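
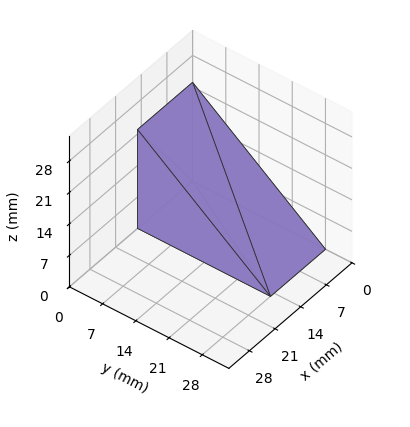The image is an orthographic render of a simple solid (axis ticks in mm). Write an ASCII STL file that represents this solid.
Reading the render: the shape is a wedge (ramp): 15 × 28 mm base, rising to 22 mm along the y=0 edge and sloping linearly to z=0 at y=28 (dimensions read to the nearest mm from the axis ticks). For the STL, each face is triangulated and given an outward normal.

solid part
  facet normal 0.0000 0.0000 -1.0000
    outer loop
      vertex 15.00 28.00 0.00
      vertex 15.00 0.00 0.00
      vertex 0.00 0.00 0.00
    endloop
  endfacet
  facet normal 0.0000 0.0000 -1.0000
    outer loop
      vertex 0.00 28.00 0.00
      vertex 15.00 28.00 0.00
      vertex 0.00 0.00 0.00
    endloop
  endfacet
  facet normal 0.0000 -1.0000 0.0000
    outer loop
      vertex 0.00 0.00 0.00
      vertex 15.00 0.00 0.00
      vertex 15.00 0.00 22.00
    endloop
  endfacet
  facet normal 0.0000 -1.0000 0.0000
    outer loop
      vertex 0.00 0.00 0.00
      vertex 15.00 0.00 22.00
      vertex 0.00 0.00 22.00
    endloop
  endfacet
  facet normal 0.0000 0.6178 0.7863
    outer loop
      vertex 0.00 0.00 22.00
      vertex 15.00 0.00 22.00
      vertex 15.00 28.00 0.00
    endloop
  endfacet
  facet normal 0.0000 0.6178 0.7863
    outer loop
      vertex 0.00 0.00 22.00
      vertex 15.00 28.00 0.00
      vertex 0.00 28.00 0.00
    endloop
  endfacet
  facet normal -1.0000 0.0000 0.0000
    outer loop
      vertex 0.00 0.00 22.00
      vertex 0.00 28.00 0.00
      vertex 0.00 0.00 0.00
    endloop
  endfacet
  facet normal 1.0000 0.0000 0.0000
    outer loop
      vertex 15.00 0.00 0.00
      vertex 15.00 28.00 0.00
      vertex 15.00 0.00 22.00
    endloop
  endfacet
endsolid part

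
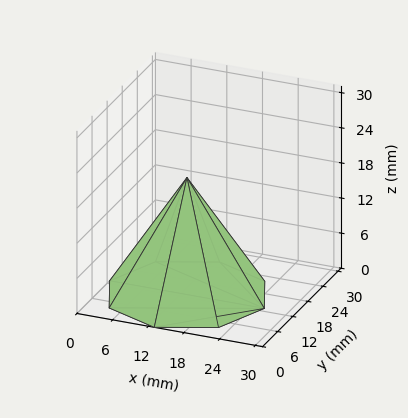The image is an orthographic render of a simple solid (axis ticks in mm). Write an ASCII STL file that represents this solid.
Reading the render: the shape is a regular 8-sided pyramid, base circumscribed radius ≈ 13 mm, apex at z ≈ 20 mm (dimensions read to the nearest mm from the axis ticks). For the STL, each face is triangulated and given an outward normal.

solid part
  facet normal 0.0000 0.0000 -1.0000
    outer loop
      vertex 13.000 26.000 0.000
      vertex 22.192 22.192 0.000
      vertex 26.000 13.000 0.000
    endloop
  endfacet
  facet normal 0.0000 0.0000 -1.0000
    outer loop
      vertex 3.808 22.192 0.000
      vertex 13.000 26.000 0.000
      vertex 26.000 13.000 0.000
    endloop
  endfacet
  facet normal 0.0000 0.0000 -1.0000
    outer loop
      vertex 0.000 13.000 0.000
      vertex 3.808 22.192 0.000
      vertex 26.000 13.000 0.000
    endloop
  endfacet
  facet normal 0.0000 0.0000 -1.0000
    outer loop
      vertex 3.808 3.808 0.000
      vertex 0.000 13.000 0.000
      vertex 26.000 13.000 0.000
    endloop
  endfacet
  facet normal 0.0000 0.0000 -1.0000
    outer loop
      vertex 13.000 0.000 0.000
      vertex 3.808 3.808 0.000
      vertex 26.000 13.000 0.000
    endloop
  endfacet
  facet normal 0.0000 0.0000 -1.0000
    outer loop
      vertex 22.192 3.808 0.000
      vertex 13.000 0.000 0.000
      vertex 26.000 13.000 0.000
    endloop
  endfacet
  facet normal 0.7920 0.3281 0.5148
    outer loop
      vertex 26.000 13.000 0.000
      vertex 22.192 22.192 0.000
      vertex 13.000 13.000 20.000
    endloop
  endfacet
  facet normal 0.3281 0.7920 0.5148
    outer loop
      vertex 22.192 22.192 0.000
      vertex 13.000 26.000 0.000
      vertex 13.000 13.000 20.000
    endloop
  endfacet
  facet normal -0.3281 0.7920 0.5148
    outer loop
      vertex 13.000 26.000 0.000
      vertex 3.808 22.192 0.000
      vertex 13.000 13.000 20.000
    endloop
  endfacet
  facet normal -0.7920 0.3281 0.5148
    outer loop
      vertex 3.808 22.192 0.000
      vertex 0.000 13.000 0.000
      vertex 13.000 13.000 20.000
    endloop
  endfacet
  facet normal -0.7920 -0.3281 0.5148
    outer loop
      vertex 0.000 13.000 0.000
      vertex 3.808 3.808 0.000
      vertex 13.000 13.000 20.000
    endloop
  endfacet
  facet normal -0.3281 -0.7920 0.5148
    outer loop
      vertex 3.808 3.808 0.000
      vertex 13.000 0.000 0.000
      vertex 13.000 13.000 20.000
    endloop
  endfacet
  facet normal 0.3281 -0.7920 0.5148
    outer loop
      vertex 13.000 0.000 0.000
      vertex 22.192 3.808 0.000
      vertex 13.000 13.000 20.000
    endloop
  endfacet
  facet normal 0.7920 -0.3281 0.5148
    outer loop
      vertex 22.192 3.808 0.000
      vertex 26.000 13.000 0.000
      vertex 13.000 13.000 20.000
    endloop
  endfacet
endsolid part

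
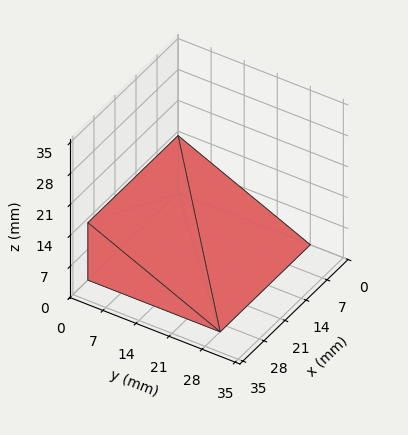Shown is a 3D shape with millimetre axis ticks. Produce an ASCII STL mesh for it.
Reading the render: the shape is a wedge (ramp): 30 × 28 mm base, rising to 13 mm along the y=0 edge and sloping linearly to z=0 at y=28 (dimensions read to the nearest mm from the axis ticks). For the STL, each face is triangulated and given an outward normal.

solid part
  facet normal 0.0000 0.0000 -1.0000
    outer loop
      vertex 30.000 28.000 0.000
      vertex 30.000 0.000 0.000
      vertex 0.000 0.000 0.000
    endloop
  endfacet
  facet normal 0.0000 0.0000 -1.0000
    outer loop
      vertex 0.000 28.000 0.000
      vertex 30.000 28.000 0.000
      vertex 0.000 0.000 0.000
    endloop
  endfacet
  facet normal 0.0000 -1.0000 0.0000
    outer loop
      vertex 0.000 0.000 0.000
      vertex 30.000 0.000 0.000
      vertex 30.000 0.000 13.000
    endloop
  endfacet
  facet normal 0.0000 -1.0000 0.0000
    outer loop
      vertex 0.000 0.000 0.000
      vertex 30.000 0.000 13.000
      vertex 0.000 0.000 13.000
    endloop
  endfacet
  facet normal 0.0000 0.4211 0.9070
    outer loop
      vertex 0.000 0.000 13.000
      vertex 30.000 0.000 13.000
      vertex 30.000 28.000 0.000
    endloop
  endfacet
  facet normal 0.0000 0.4211 0.9070
    outer loop
      vertex 0.000 0.000 13.000
      vertex 30.000 28.000 0.000
      vertex 0.000 28.000 0.000
    endloop
  endfacet
  facet normal -1.0000 0.0000 0.0000
    outer loop
      vertex 0.000 0.000 13.000
      vertex 0.000 28.000 0.000
      vertex 0.000 0.000 0.000
    endloop
  endfacet
  facet normal 1.0000 0.0000 0.0000
    outer loop
      vertex 30.000 0.000 0.000
      vertex 30.000 28.000 0.000
      vertex 30.000 0.000 13.000
    endloop
  endfacet
endsolid part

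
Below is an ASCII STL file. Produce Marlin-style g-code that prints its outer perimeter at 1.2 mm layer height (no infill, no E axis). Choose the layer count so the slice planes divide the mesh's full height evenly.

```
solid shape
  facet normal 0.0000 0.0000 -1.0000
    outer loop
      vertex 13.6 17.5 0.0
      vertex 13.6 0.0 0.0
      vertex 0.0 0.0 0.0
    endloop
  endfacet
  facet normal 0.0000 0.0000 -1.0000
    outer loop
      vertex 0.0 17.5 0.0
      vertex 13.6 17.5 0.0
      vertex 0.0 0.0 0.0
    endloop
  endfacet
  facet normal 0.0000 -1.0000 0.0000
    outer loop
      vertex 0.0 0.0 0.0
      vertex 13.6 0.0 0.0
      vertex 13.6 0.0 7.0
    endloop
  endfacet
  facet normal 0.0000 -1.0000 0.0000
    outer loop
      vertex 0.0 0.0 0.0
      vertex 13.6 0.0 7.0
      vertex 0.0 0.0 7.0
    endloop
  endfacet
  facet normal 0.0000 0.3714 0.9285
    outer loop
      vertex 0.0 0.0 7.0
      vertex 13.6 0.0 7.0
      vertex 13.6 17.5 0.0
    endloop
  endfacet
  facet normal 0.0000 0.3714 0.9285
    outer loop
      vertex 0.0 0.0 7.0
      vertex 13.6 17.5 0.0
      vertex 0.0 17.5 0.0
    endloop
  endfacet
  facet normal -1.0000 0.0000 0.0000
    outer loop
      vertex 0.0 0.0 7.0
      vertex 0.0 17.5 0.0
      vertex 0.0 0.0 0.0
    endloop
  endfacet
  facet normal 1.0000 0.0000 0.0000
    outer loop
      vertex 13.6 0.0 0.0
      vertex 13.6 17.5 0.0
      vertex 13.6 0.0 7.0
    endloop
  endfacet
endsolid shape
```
; perimeter-only toolpath
G21 ; units = mm
G90 ; absolute positioning
G28 ; home
; layer 1
G0 Z1.2
G0 X0.0 Y0.0
G1 X13.6 Y0.0
G1 X13.6 Y14.6
G1 X0.0 Y14.6
G1 X0.0 Y0.0
; layer 2
G0 Z2.3
G0 X0.0 Y0.0
G1 X13.6 Y0.0
G1 X13.6 Y11.7
G1 X0.0 Y11.7
G1 X0.0 Y0.0
; layer 3
G0 Z3.5
G0 X0.0 Y0.0
G1 X13.6 Y0.0
G1 X13.6 Y8.8
G1 X0.0 Y8.8
G1 X0.0 Y0.0
; layer 4
G0 Z4.7
G0 X0.0 Y0.0
G1 X13.6 Y0.0
G1 X13.6 Y5.8
G1 X0.0 Y5.8
G1 X0.0 Y0.0
; layer 5
G0 Z5.8
G0 X0.0 Y0.0
G1 X13.6 Y0.0
G1 X13.6 Y2.9
G1 X0.0 Y2.9
G1 X0.0 Y0.0
M2 ; end

The solid is a wedge (ramp): 13.6 × 17.5 mm base, rising to 7 mm along the y=0 edge and sloping linearly to z=0 at y=17.5. Slicing at Δz = 1.2 mm — 6 equal slices spanning the solid's height, so layer i sits at z = i·h/6 — gives 5 non-empty perimeters. Each is a 4-segment closed polygon; G0 lifts to the layer z and rapids to the start vertex, then G1 traces the edges. The cross-section shrinks linearly with z (the slice at the apex is degenerate and omitted).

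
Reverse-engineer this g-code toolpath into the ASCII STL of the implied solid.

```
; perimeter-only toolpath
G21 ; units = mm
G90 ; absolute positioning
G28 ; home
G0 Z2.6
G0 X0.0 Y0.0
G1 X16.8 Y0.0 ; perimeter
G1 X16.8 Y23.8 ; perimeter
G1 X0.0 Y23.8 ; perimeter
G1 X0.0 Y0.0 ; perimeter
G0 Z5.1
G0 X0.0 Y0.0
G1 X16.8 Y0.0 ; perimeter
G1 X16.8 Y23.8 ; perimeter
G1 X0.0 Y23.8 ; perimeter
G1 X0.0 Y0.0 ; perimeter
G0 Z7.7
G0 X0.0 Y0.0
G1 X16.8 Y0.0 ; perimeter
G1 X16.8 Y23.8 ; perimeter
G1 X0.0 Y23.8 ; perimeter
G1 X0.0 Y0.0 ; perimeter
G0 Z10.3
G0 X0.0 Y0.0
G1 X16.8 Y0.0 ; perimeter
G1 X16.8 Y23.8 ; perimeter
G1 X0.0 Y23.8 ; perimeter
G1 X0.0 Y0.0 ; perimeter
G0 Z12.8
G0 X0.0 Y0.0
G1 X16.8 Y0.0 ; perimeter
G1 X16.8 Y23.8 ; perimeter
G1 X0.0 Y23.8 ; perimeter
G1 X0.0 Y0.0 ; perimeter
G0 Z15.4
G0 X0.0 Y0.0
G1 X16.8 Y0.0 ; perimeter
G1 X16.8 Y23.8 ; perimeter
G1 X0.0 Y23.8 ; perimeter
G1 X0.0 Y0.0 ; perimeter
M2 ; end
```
solid part
  facet normal 0.0000 0.0000 -1.0000
    outer loop
      vertex 16.8 23.8 0.0
      vertex 16.8 0.0 0.0
      vertex 0.0 0.0 0.0
    endloop
  endfacet
  facet normal 0.0000 0.0000 -1.0000
    outer loop
      vertex 0.0 23.8 0.0
      vertex 16.8 23.8 0.0
      vertex 0.0 0.0 0.0
    endloop
  endfacet
  facet normal 0.0000 0.0000 1.0000
    outer loop
      vertex 0.0 0.0 15.4
      vertex 16.8 0.0 15.4
      vertex 16.8 23.8 15.4
    endloop
  endfacet
  facet normal 0.0000 0.0000 1.0000
    outer loop
      vertex 0.0 0.0 15.4
      vertex 16.8 23.8 15.4
      vertex 0.0 23.8 15.4
    endloop
  endfacet
  facet normal 0.0000 -1.0000 0.0000
    outer loop
      vertex 0.0 0.0 0.0
      vertex 16.8 0.0 0.0
      vertex 16.8 0.0 15.4
    endloop
  endfacet
  facet normal 0.0000 -1.0000 0.0000
    outer loop
      vertex 0.0 0.0 0.0
      vertex 16.8 0.0 15.4
      vertex 0.0 0.0 15.4
    endloop
  endfacet
  facet normal 0.0000 1.0000 0.0000
    outer loop
      vertex 16.8 23.8 15.4
      vertex 16.8 23.8 0.0
      vertex 0.0 23.8 0.0
    endloop
  endfacet
  facet normal 0.0000 1.0000 0.0000
    outer loop
      vertex 0.0 23.8 15.4
      vertex 16.8 23.8 15.4
      vertex 0.0 23.8 0.0
    endloop
  endfacet
  facet normal -1.0000 0.0000 0.0000
    outer loop
      vertex 0.0 23.8 15.4
      vertex 0.0 23.8 0.0
      vertex 0.0 0.0 0.0
    endloop
  endfacet
  facet normal -1.0000 0.0000 0.0000
    outer loop
      vertex 0.0 0.0 15.4
      vertex 0.0 23.8 15.4
      vertex 0.0 0.0 0.0
    endloop
  endfacet
  facet normal 1.0000 0.0000 0.0000
    outer loop
      vertex 16.8 0.0 0.0
      vertex 16.8 23.8 0.0
      vertex 16.8 23.8 15.4
    endloop
  endfacet
  facet normal 1.0000 0.0000 0.0000
    outer loop
      vertex 16.8 0.0 0.0
      vertex 16.8 23.8 15.4
      vertex 16.8 0.0 15.4
    endloop
  endfacet
endsolid part

The G0 Z moves step by Δz≈2.6 mm. Every layer's G1 loop is the same polygon, so the solid is a straight extrusion of it from z=0 to z≈15.4. Closing with flat bottom and top caps and triangulating gives 12 facets — a rectangular box, roughly 16.8 × 23.8 mm footprint and 15.4 mm tall.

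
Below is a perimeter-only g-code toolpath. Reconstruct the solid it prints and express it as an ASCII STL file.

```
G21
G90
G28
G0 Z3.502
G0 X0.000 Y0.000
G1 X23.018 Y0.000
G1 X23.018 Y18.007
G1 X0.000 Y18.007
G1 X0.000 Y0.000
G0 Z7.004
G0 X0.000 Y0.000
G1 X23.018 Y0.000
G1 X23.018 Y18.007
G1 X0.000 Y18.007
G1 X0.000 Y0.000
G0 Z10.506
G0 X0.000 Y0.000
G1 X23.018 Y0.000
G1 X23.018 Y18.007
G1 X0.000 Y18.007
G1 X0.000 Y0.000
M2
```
solid part
  facet normal 0.0000 0.0000 -1.0000
    outer loop
      vertex 23.018 18.007 0.000
      vertex 23.018 0.000 0.000
      vertex 0.000 0.000 0.000
    endloop
  endfacet
  facet normal 0.0000 0.0000 -1.0000
    outer loop
      vertex 0.000 18.007 0.000
      vertex 23.018 18.007 0.000
      vertex 0.000 0.000 0.000
    endloop
  endfacet
  facet normal 0.0000 0.0000 1.0000
    outer loop
      vertex 0.000 0.000 10.506
      vertex 23.018 0.000 10.506
      vertex 23.018 18.007 10.506
    endloop
  endfacet
  facet normal 0.0000 0.0000 1.0000
    outer loop
      vertex 0.000 0.000 10.506
      vertex 23.018 18.007 10.506
      vertex 0.000 18.007 10.506
    endloop
  endfacet
  facet normal 0.0000 -1.0000 0.0000
    outer loop
      vertex 0.000 0.000 0.000
      vertex 23.018 0.000 0.000
      vertex 23.018 0.000 10.506
    endloop
  endfacet
  facet normal 0.0000 -1.0000 0.0000
    outer loop
      vertex 0.000 0.000 0.000
      vertex 23.018 0.000 10.506
      vertex 0.000 0.000 10.506
    endloop
  endfacet
  facet normal 0.0000 1.0000 0.0000
    outer loop
      vertex 23.018 18.007 10.506
      vertex 23.018 18.007 0.000
      vertex 0.000 18.007 0.000
    endloop
  endfacet
  facet normal 0.0000 1.0000 0.0000
    outer loop
      vertex 0.000 18.007 10.506
      vertex 23.018 18.007 10.506
      vertex 0.000 18.007 0.000
    endloop
  endfacet
  facet normal -1.0000 0.0000 0.0000
    outer loop
      vertex 0.000 18.007 10.506
      vertex 0.000 18.007 0.000
      vertex 0.000 0.000 0.000
    endloop
  endfacet
  facet normal -1.0000 0.0000 0.0000
    outer loop
      vertex 0.000 0.000 10.506
      vertex 0.000 18.007 10.506
      vertex 0.000 0.000 0.000
    endloop
  endfacet
  facet normal 1.0000 0.0000 0.0000
    outer loop
      vertex 23.018 0.000 0.000
      vertex 23.018 18.007 0.000
      vertex 23.018 18.007 10.506
    endloop
  endfacet
  facet normal 1.0000 0.0000 0.0000
    outer loop
      vertex 23.018 0.000 0.000
      vertex 23.018 18.007 10.506
      vertex 23.018 0.000 10.506
    endloop
  endfacet
endsolid part

The G0 Z moves step by Δz≈3.502 mm. Every layer's G1 loop is the same polygon, so the solid is a straight extrusion of it from z=0 to z≈10.5. Closing with flat bottom and top caps and triangulating gives 12 facets — a rectangular box, roughly 23 × 18 mm footprint and 10.5 mm tall.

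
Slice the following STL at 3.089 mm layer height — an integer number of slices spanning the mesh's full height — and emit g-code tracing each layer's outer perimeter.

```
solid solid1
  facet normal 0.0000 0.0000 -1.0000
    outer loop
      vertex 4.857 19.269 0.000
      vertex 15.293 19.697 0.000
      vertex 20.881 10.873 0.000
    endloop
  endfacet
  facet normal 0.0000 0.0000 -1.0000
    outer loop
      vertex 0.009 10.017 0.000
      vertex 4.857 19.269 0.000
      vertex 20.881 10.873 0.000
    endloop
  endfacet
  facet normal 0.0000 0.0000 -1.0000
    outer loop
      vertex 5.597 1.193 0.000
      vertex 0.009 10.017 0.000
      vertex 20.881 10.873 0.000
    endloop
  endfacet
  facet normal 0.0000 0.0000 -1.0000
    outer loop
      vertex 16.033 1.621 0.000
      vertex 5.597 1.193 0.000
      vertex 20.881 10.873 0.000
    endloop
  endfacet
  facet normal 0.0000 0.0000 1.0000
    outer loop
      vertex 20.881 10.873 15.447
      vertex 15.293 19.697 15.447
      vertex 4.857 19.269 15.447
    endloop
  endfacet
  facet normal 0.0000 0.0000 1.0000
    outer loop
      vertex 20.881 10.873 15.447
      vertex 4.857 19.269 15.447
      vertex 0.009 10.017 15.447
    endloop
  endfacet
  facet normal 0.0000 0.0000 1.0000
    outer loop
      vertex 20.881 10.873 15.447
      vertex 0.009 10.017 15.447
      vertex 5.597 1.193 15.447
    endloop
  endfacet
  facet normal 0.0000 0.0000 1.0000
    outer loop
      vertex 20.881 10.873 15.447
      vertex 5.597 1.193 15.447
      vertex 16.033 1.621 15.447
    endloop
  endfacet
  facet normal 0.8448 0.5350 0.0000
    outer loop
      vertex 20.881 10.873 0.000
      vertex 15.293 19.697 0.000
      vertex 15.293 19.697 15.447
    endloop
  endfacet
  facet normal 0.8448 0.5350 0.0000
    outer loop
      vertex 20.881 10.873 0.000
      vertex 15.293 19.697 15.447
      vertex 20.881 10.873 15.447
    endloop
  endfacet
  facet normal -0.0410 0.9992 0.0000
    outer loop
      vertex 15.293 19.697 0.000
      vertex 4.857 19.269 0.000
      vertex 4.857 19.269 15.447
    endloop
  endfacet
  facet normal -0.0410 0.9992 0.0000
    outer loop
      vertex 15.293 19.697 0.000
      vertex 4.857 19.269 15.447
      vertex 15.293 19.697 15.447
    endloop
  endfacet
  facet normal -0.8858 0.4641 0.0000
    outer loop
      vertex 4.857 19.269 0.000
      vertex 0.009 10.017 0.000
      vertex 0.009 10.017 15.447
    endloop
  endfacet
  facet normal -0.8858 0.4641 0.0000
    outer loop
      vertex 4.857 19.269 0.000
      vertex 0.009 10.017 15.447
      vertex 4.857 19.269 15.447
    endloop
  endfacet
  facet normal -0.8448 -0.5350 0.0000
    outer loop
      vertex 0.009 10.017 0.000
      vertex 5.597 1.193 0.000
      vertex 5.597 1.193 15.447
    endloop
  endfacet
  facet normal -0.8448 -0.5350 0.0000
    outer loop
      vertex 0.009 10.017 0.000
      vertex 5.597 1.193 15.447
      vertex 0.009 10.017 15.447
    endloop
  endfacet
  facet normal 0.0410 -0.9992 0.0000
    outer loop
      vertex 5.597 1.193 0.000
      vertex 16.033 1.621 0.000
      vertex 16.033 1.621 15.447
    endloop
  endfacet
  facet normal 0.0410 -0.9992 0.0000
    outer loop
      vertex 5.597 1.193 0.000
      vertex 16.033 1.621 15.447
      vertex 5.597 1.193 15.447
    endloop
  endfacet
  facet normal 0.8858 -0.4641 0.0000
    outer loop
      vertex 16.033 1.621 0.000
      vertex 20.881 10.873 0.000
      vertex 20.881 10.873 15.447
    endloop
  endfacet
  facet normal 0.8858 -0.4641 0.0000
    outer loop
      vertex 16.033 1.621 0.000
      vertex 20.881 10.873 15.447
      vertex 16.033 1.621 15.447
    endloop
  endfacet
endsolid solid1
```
; perimeter-only toolpath
G21 ; units = mm
G90 ; absolute positioning
G28 ; home
; layer 1
G0 Z3.089
G0 X20.881 Y10.873
G1 X15.293 Y19.697
G1 X4.857 Y19.269
G1 X0.009 Y10.017
G1 X5.597 Y1.193
G1 X16.033 Y1.621
G1 X20.881 Y10.873
; layer 2
G0 Z6.179
G0 X20.881 Y10.873
G1 X15.293 Y19.697
G1 X4.857 Y19.269
G1 X0.009 Y10.017
G1 X5.597 Y1.193
G1 X16.033 Y1.621
G1 X20.881 Y10.873
; layer 3
G0 Z9.268
G0 X20.881 Y10.873
G1 X15.293 Y19.697
G1 X4.857 Y19.269
G1 X0.009 Y10.017
G1 X5.597 Y1.193
G1 X16.033 Y1.621
G1 X20.881 Y10.873
; layer 4
G0 Z12.358
G0 X20.881 Y10.873
G1 X15.293 Y19.697
G1 X4.857 Y19.269
G1 X0.009 Y10.017
G1 X5.597 Y1.193
G1 X16.033 Y1.621
G1 X20.881 Y10.873
; layer 5
G0 Z15.447
G0 X20.881 Y10.873
G1 X15.293 Y19.697
G1 X4.857 Y19.269
G1 X0.009 Y10.017
G1 X5.597 Y1.193
G1 X16.033 Y1.621
G1 X20.881 Y10.873
M2 ; end

The solid is a regular 6-sided prism (a cylinder approximated with 6 flat sides), circumscribed radius ≈ 10.4 mm, height ≈ 15.4 mm. Slicing at Δz = 3.089 mm — 5 equal slices spanning the solid's height, so layer i sits at z = i·h/5 — gives 5 non-empty perimeters. Each is a 6-segment closed polygon; G0 lifts to the layer z and rapids to the start vertex, then G1 traces the edges.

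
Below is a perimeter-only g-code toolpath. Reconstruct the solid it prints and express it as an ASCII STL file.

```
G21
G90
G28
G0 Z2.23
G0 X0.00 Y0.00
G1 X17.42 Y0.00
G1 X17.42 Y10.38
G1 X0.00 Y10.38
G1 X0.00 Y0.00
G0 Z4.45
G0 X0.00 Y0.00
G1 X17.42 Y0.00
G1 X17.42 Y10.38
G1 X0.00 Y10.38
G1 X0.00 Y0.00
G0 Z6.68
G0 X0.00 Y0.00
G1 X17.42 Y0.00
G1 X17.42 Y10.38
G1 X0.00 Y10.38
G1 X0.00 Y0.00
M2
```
solid part
  facet normal 0.0000 0.0000 -1.0000
    outer loop
      vertex 17.42 10.38 0.00
      vertex 17.42 0.00 0.00
      vertex 0.00 0.00 0.00
    endloop
  endfacet
  facet normal 0.0000 0.0000 -1.0000
    outer loop
      vertex 0.00 10.38 0.00
      vertex 17.42 10.38 0.00
      vertex 0.00 0.00 0.00
    endloop
  endfacet
  facet normal 0.0000 0.0000 1.0000
    outer loop
      vertex 0.00 0.00 6.68
      vertex 17.42 0.00 6.68
      vertex 17.42 10.38 6.68
    endloop
  endfacet
  facet normal 0.0000 0.0000 1.0000
    outer loop
      vertex 0.00 0.00 6.68
      vertex 17.42 10.38 6.68
      vertex 0.00 10.38 6.68
    endloop
  endfacet
  facet normal 0.0000 -1.0000 0.0000
    outer loop
      vertex 0.00 0.00 0.00
      vertex 17.42 0.00 0.00
      vertex 17.42 0.00 6.68
    endloop
  endfacet
  facet normal 0.0000 -1.0000 0.0000
    outer loop
      vertex 0.00 0.00 0.00
      vertex 17.42 0.00 6.68
      vertex 0.00 0.00 6.68
    endloop
  endfacet
  facet normal 0.0000 1.0000 0.0000
    outer loop
      vertex 17.42 10.38 6.68
      vertex 17.42 10.38 0.00
      vertex 0.00 10.38 0.00
    endloop
  endfacet
  facet normal 0.0000 1.0000 0.0000
    outer loop
      vertex 0.00 10.38 6.68
      vertex 17.42 10.38 6.68
      vertex 0.00 10.38 0.00
    endloop
  endfacet
  facet normal -1.0000 0.0000 0.0000
    outer loop
      vertex 0.00 10.38 6.68
      vertex 0.00 10.38 0.00
      vertex 0.00 0.00 0.00
    endloop
  endfacet
  facet normal -1.0000 0.0000 0.0000
    outer loop
      vertex 0.00 0.00 6.68
      vertex 0.00 10.38 6.68
      vertex 0.00 0.00 0.00
    endloop
  endfacet
  facet normal 1.0000 0.0000 0.0000
    outer loop
      vertex 17.42 0.00 0.00
      vertex 17.42 10.38 0.00
      vertex 17.42 10.38 6.68
    endloop
  endfacet
  facet normal 1.0000 0.0000 0.0000
    outer loop
      vertex 17.42 0.00 0.00
      vertex 17.42 10.38 6.68
      vertex 17.42 0.00 6.68
    endloop
  endfacet
endsolid part

The G0 Z moves step by Δz≈2.23 mm. Every layer's G1 loop is the same polygon, so the solid is a straight extrusion of it from z=0 to z≈6.68. Closing with flat bottom and top caps and triangulating gives 12 facets — a rectangular box, roughly 17.4 × 10.4 mm footprint and 6.68 mm tall.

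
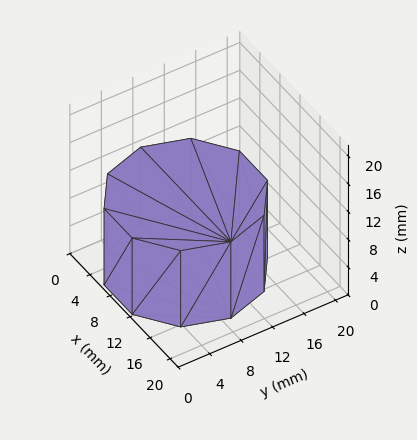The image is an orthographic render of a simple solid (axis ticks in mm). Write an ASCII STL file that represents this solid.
Reading the render: the shape is a regular 10-sided prism (a cylinder approximated with 10 flat sides), circumscribed radius ≈ 9 mm, height ≈ 11 mm (dimensions read to the nearest mm from the axis ticks). For the STL, each face is triangulated and given an outward normal.

solid part
  facet normal 0.0000 0.0000 -1.0000
    outer loop
      vertex 11.8 17.6 0.0
      vertex 16.3 14.3 0.0
      vertex 18.0 9.0 0.0
    endloop
  endfacet
  facet normal 0.0000 0.0000 -1.0000
    outer loop
      vertex 6.2 17.6 0.0
      vertex 11.8 17.6 0.0
      vertex 18.0 9.0 0.0
    endloop
  endfacet
  facet normal 0.0000 0.0000 -1.0000
    outer loop
      vertex 1.7 14.3 0.0
      vertex 6.2 17.6 0.0
      vertex 18.0 9.0 0.0
    endloop
  endfacet
  facet normal 0.0000 0.0000 -1.0000
    outer loop
      vertex 0.0 9.0 0.0
      vertex 1.7 14.3 0.0
      vertex 18.0 9.0 0.0
    endloop
  endfacet
  facet normal 0.0000 0.0000 -1.0000
    outer loop
      vertex 1.7 3.7 0.0
      vertex 0.0 9.0 0.0
      vertex 18.0 9.0 0.0
    endloop
  endfacet
  facet normal 0.0000 0.0000 -1.0000
    outer loop
      vertex 6.2 0.4 0.0
      vertex 1.7 3.7 0.0
      vertex 18.0 9.0 0.0
    endloop
  endfacet
  facet normal 0.0000 0.0000 -1.0000
    outer loop
      vertex 11.8 0.4 0.0
      vertex 6.2 0.4 0.0
      vertex 18.0 9.0 0.0
    endloop
  endfacet
  facet normal 0.0000 0.0000 -1.0000
    outer loop
      vertex 16.3 3.7 0.0
      vertex 11.8 0.4 0.0
      vertex 18.0 9.0 0.0
    endloop
  endfacet
  facet normal 0.0000 0.0000 1.0000
    outer loop
      vertex 18.0 9.0 11.0
      vertex 16.3 14.3 11.0
      vertex 11.8 17.6 11.0
    endloop
  endfacet
  facet normal 0.0000 0.0000 1.0000
    outer loop
      vertex 18.0 9.0 11.0
      vertex 11.8 17.6 11.0
      vertex 6.2 17.6 11.0
    endloop
  endfacet
  facet normal 0.0000 0.0000 1.0000
    outer loop
      vertex 18.0 9.0 11.0
      vertex 6.2 17.6 11.0
      vertex 1.7 14.3 11.0
    endloop
  endfacet
  facet normal 0.0000 0.0000 1.0000
    outer loop
      vertex 18.0 9.0 11.0
      vertex 1.7 14.3 11.0
      vertex 0.0 9.0 11.0
    endloop
  endfacet
  facet normal 0.0000 0.0000 1.0000
    outer loop
      vertex 18.0 9.0 11.0
      vertex 0.0 9.0 11.0
      vertex 1.7 3.7 11.0
    endloop
  endfacet
  facet normal 0.0000 0.0000 1.0000
    outer loop
      vertex 18.0 9.0 11.0
      vertex 1.7 3.7 11.0
      vertex 6.2 0.4 11.0
    endloop
  endfacet
  facet normal 0.0000 0.0000 1.0000
    outer loop
      vertex 18.0 9.0 11.0
      vertex 6.2 0.4 11.0
      vertex 11.8 0.4 11.0
    endloop
  endfacet
  facet normal 0.0000 0.0000 1.0000
    outer loop
      vertex 18.0 9.0 11.0
      vertex 11.8 0.4 11.0
      vertex 16.3 3.7 11.0
    endloop
  endfacet
  facet normal 0.9522 0.3054 0.0000
    outer loop
      vertex 18.0 9.0 0.0
      vertex 16.3 14.3 0.0
      vertex 16.3 14.3 11.0
    endloop
  endfacet
  facet normal 0.9522 0.3054 0.0000
    outer loop
      vertex 18.0 9.0 0.0
      vertex 16.3 14.3 11.0
      vertex 18.0 9.0 11.0
    endloop
  endfacet
  facet normal 0.5914 0.8064 0.0000
    outer loop
      vertex 16.3 14.3 0.0
      vertex 11.8 17.6 0.0
      vertex 11.8 17.6 11.0
    endloop
  endfacet
  facet normal 0.5914 0.8064 0.0000
    outer loop
      vertex 16.3 14.3 0.0
      vertex 11.8 17.6 11.0
      vertex 16.3 14.3 11.0
    endloop
  endfacet
  facet normal 0.0000 1.0000 0.0000
    outer loop
      vertex 11.8 17.6 0.0
      vertex 6.2 17.6 0.0
      vertex 6.2 17.6 11.0
    endloop
  endfacet
  facet normal 0.0000 1.0000 0.0000
    outer loop
      vertex 11.8 17.6 0.0
      vertex 6.2 17.6 11.0
      vertex 11.8 17.6 11.0
    endloop
  endfacet
  facet normal -0.5914 0.8064 0.0000
    outer loop
      vertex 6.2 17.6 0.0
      vertex 1.7 14.3 0.0
      vertex 1.7 14.3 11.0
    endloop
  endfacet
  facet normal -0.5914 0.8064 0.0000
    outer loop
      vertex 6.2 17.6 0.0
      vertex 1.7 14.3 11.0
      vertex 6.2 17.6 11.0
    endloop
  endfacet
  facet normal -0.9522 0.3054 0.0000
    outer loop
      vertex 1.7 14.3 0.0
      vertex 0.0 9.0 0.0
      vertex 0.0 9.0 11.0
    endloop
  endfacet
  facet normal -0.9522 0.3054 0.0000
    outer loop
      vertex 1.7 14.3 0.0
      vertex 0.0 9.0 11.0
      vertex 1.7 14.3 11.0
    endloop
  endfacet
  facet normal -0.9522 -0.3054 0.0000
    outer loop
      vertex 0.0 9.0 0.0
      vertex 1.7 3.7 0.0
      vertex 1.7 3.7 11.0
    endloop
  endfacet
  facet normal -0.9522 -0.3054 0.0000
    outer loop
      vertex 0.0 9.0 0.0
      vertex 1.7 3.7 11.0
      vertex 0.0 9.0 11.0
    endloop
  endfacet
  facet normal -0.5914 -0.8064 0.0000
    outer loop
      vertex 1.7 3.7 0.0
      vertex 6.2 0.4 0.0
      vertex 6.2 0.4 11.0
    endloop
  endfacet
  facet normal -0.5914 -0.8064 0.0000
    outer loop
      vertex 1.7 3.7 0.0
      vertex 6.2 0.4 11.0
      vertex 1.7 3.7 11.0
    endloop
  endfacet
  facet normal 0.0000 -1.0000 0.0000
    outer loop
      vertex 6.2 0.4 0.0
      vertex 11.8 0.4 0.0
      vertex 11.8 0.4 11.0
    endloop
  endfacet
  facet normal 0.0000 -1.0000 0.0000
    outer loop
      vertex 6.2 0.4 0.0
      vertex 11.8 0.4 11.0
      vertex 6.2 0.4 11.0
    endloop
  endfacet
  facet normal 0.5914 -0.8064 0.0000
    outer loop
      vertex 11.8 0.4 0.0
      vertex 16.3 3.7 0.0
      vertex 16.3 3.7 11.0
    endloop
  endfacet
  facet normal 0.5914 -0.8064 0.0000
    outer loop
      vertex 11.8 0.4 0.0
      vertex 16.3 3.7 11.0
      vertex 11.8 0.4 11.0
    endloop
  endfacet
  facet normal 0.9522 -0.3054 0.0000
    outer loop
      vertex 16.3 3.7 0.0
      vertex 18.0 9.0 0.0
      vertex 18.0 9.0 11.0
    endloop
  endfacet
  facet normal 0.9522 -0.3054 0.0000
    outer loop
      vertex 16.3 3.7 0.0
      vertex 18.0 9.0 11.0
      vertex 16.3 3.7 11.0
    endloop
  endfacet
endsolid part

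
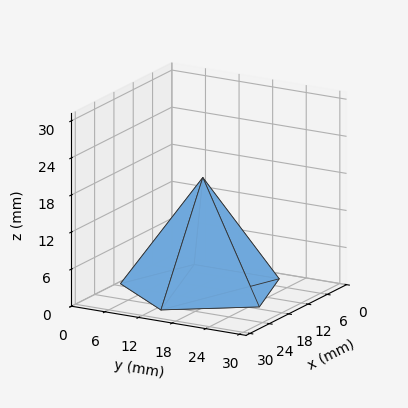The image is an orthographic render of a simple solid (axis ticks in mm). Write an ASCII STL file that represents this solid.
Reading the render: the shape is a regular 5-sided pyramid, base circumscribed radius ≈ 13 mm, apex at z ≈ 18 mm (dimensions read to the nearest mm from the axis ticks). For the STL, each face is triangulated and given an outward normal.

solid part
  facet normal 0.0000 0.0000 -1.0000
    outer loop
      vertex 2.5 20.6 0.0
      vertex 17.0 25.4 0.0
      vertex 26.0 13.0 0.0
    endloop
  endfacet
  facet normal 0.0000 0.0000 -1.0000
    outer loop
      vertex 2.5 5.4 0.0
      vertex 2.5 20.6 0.0
      vertex 26.0 13.0 0.0
    endloop
  endfacet
  facet normal 0.0000 0.0000 -1.0000
    outer loop
      vertex 17.0 0.6 0.0
      vertex 2.5 5.4 0.0
      vertex 26.0 13.0 0.0
    endloop
  endfacet
  facet normal 0.6987 0.5071 0.5046
    outer loop
      vertex 26.0 13.0 0.0
      vertex 17.0 25.4 0.0
      vertex 13.0 13.0 18.0
    endloop
  endfacet
  facet normal -0.2714 0.8197 0.5044
    outer loop
      vertex 17.0 25.4 0.0
      vertex 2.5 20.6 0.0
      vertex 13.0 13.0 18.0
    endloop
  endfacet
  facet normal -0.8638 0.0000 0.5039
    outer loop
      vertex 2.5 20.6 0.0
      vertex 2.5 5.4 0.0
      vertex 13.0 13.0 18.0
    endloop
  endfacet
  facet normal -0.2714 -0.8197 0.5044
    outer loop
      vertex 2.5 5.4 0.0
      vertex 17.0 0.6 0.0
      vertex 13.0 13.0 18.0
    endloop
  endfacet
  facet normal 0.6987 -0.5071 0.5046
    outer loop
      vertex 17.0 0.6 0.0
      vertex 26.0 13.0 0.0
      vertex 13.0 13.0 18.0
    endloop
  endfacet
endsolid part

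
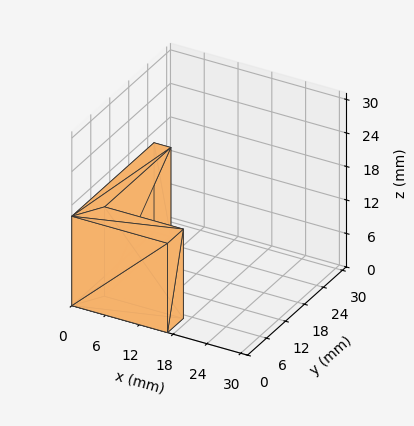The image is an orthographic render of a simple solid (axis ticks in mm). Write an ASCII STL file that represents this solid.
Reading the render: the shape is an L-shaped prism: outer 17 × 26 mm, arm thicknesses ≈ 5 mm (horizontal) and 3 mm (vertical), extruded 16 mm in z (dimensions read to the nearest mm from the axis ticks). For the STL, each face is triangulated and given an outward normal.

solid part
  facet normal 0.0000 0.0000 -1.0000
    outer loop
      vertex 17.00 5.00 0.00
      vertex 17.00 0.00 0.00
      vertex 0.00 0.00 0.00
    endloop
  endfacet
  facet normal 0.0000 0.0000 -1.0000
    outer loop
      vertex 3.00 5.00 0.00
      vertex 17.00 5.00 0.00
      vertex 0.00 0.00 0.00
    endloop
  endfacet
  facet normal 0.0000 0.0000 -1.0000
    outer loop
      vertex 3.00 26.00 0.00
      vertex 3.00 5.00 0.00
      vertex 0.00 0.00 0.00
    endloop
  endfacet
  facet normal 0.0000 0.0000 -1.0000
    outer loop
      vertex 0.00 26.00 0.00
      vertex 3.00 26.00 0.00
      vertex 0.00 0.00 0.00
    endloop
  endfacet
  facet normal 0.0000 0.0000 1.0000
    outer loop
      vertex 0.00 0.00 16.00
      vertex 17.00 0.00 16.00
      vertex 17.00 5.00 16.00
    endloop
  endfacet
  facet normal 0.0000 0.0000 1.0000
    outer loop
      vertex 0.00 0.00 16.00
      vertex 17.00 5.00 16.00
      vertex 3.00 5.00 16.00
    endloop
  endfacet
  facet normal 0.0000 0.0000 1.0000
    outer loop
      vertex 0.00 0.00 16.00
      vertex 3.00 5.00 16.00
      vertex 3.00 26.00 16.00
    endloop
  endfacet
  facet normal 0.0000 0.0000 1.0000
    outer loop
      vertex 0.00 0.00 16.00
      vertex 3.00 26.00 16.00
      vertex 0.00 26.00 16.00
    endloop
  endfacet
  facet normal 0.0000 -1.0000 0.0000
    outer loop
      vertex 0.00 0.00 0.00
      vertex 17.00 0.00 0.00
      vertex 17.00 0.00 16.00
    endloop
  endfacet
  facet normal 0.0000 -1.0000 0.0000
    outer loop
      vertex 0.00 0.00 0.00
      vertex 17.00 0.00 16.00
      vertex 0.00 0.00 16.00
    endloop
  endfacet
  facet normal 1.0000 0.0000 0.0000
    outer loop
      vertex 17.00 0.00 0.00
      vertex 17.00 5.00 0.00
      vertex 17.00 5.00 16.00
    endloop
  endfacet
  facet normal 1.0000 0.0000 0.0000
    outer loop
      vertex 17.00 0.00 0.00
      vertex 17.00 5.00 16.00
      vertex 17.00 0.00 16.00
    endloop
  endfacet
  facet normal 0.0000 1.0000 0.0000
    outer loop
      vertex 17.00 5.00 0.00
      vertex 3.00 5.00 0.00
      vertex 3.00 5.00 16.00
    endloop
  endfacet
  facet normal 0.0000 1.0000 0.0000
    outer loop
      vertex 17.00 5.00 0.00
      vertex 3.00 5.00 16.00
      vertex 17.00 5.00 16.00
    endloop
  endfacet
  facet normal 1.0000 0.0000 0.0000
    outer loop
      vertex 3.00 5.00 0.00
      vertex 3.00 26.00 0.00
      vertex 3.00 26.00 16.00
    endloop
  endfacet
  facet normal 1.0000 0.0000 0.0000
    outer loop
      vertex 3.00 5.00 0.00
      vertex 3.00 26.00 16.00
      vertex 3.00 5.00 16.00
    endloop
  endfacet
  facet normal 0.0000 1.0000 0.0000
    outer loop
      vertex 3.00 26.00 0.00
      vertex 0.00 26.00 0.00
      vertex 0.00 26.00 16.00
    endloop
  endfacet
  facet normal 0.0000 1.0000 0.0000
    outer loop
      vertex 3.00 26.00 0.00
      vertex 0.00 26.00 16.00
      vertex 3.00 26.00 16.00
    endloop
  endfacet
  facet normal -1.0000 0.0000 0.0000
    outer loop
      vertex 0.00 26.00 0.00
      vertex 0.00 0.00 0.00
      vertex 0.00 0.00 16.00
    endloop
  endfacet
  facet normal -1.0000 0.0000 0.0000
    outer loop
      vertex 0.00 26.00 0.00
      vertex 0.00 0.00 16.00
      vertex 0.00 26.00 16.00
    endloop
  endfacet
endsolid part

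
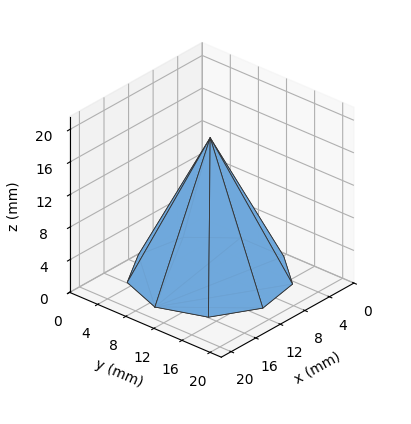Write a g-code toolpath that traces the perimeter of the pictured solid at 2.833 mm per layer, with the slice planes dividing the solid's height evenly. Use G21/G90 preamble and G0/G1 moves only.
Reading the render: the shape is a regular 9-sided pyramid, base circumscribed radius ≈ 9 mm, apex at z ≈ 17 mm (dimensions read to the nearest mm from the axis ticks). For the g-code, the solid's height is divided into equal slices at the stated Δz and each level perimeter traced with G1 moves after a G0 lift.

; perimeter-only toolpath
G21 ; units = mm
G90 ; absolute positioning
G28 ; home
; layer 1
G0 Z2.833
G0 X16.500 Y9.000
G1 X14.745 Y13.821
G1 X10.303 Y16.386
G1 X5.250 Y15.495
G1 X1.953 Y11.565
G1 X1.953 Y6.435
G1 X5.250 Y2.505
G1 X10.303 Y1.614
G1 X14.745 Y4.179
G1 X16.500 Y9.000
; layer 2
G0 Z5.667
G0 X15.000 Y9.000
G1 X13.596 Y12.857
G1 X10.042 Y14.909
G1 X6.000 Y14.196
G1 X3.362 Y11.052
G1 X3.362 Y6.948
G1 X6.000 Y3.804
G1 X10.042 Y3.091
G1 X13.596 Y5.143
G1 X15.000 Y9.000
; layer 3
G0 Z8.500
G0 X13.500 Y9.000
G1 X12.447 Y11.893
G1 X9.782 Y13.431
G1 X6.750 Y12.897
G1 X4.771 Y10.539
G1 X4.771 Y7.461
G1 X6.750 Y5.103
G1 X9.782 Y4.569
G1 X12.447 Y6.107
G1 X13.500 Y9.000
; layer 4
G0 Z11.333
G0 X12.000 Y9.000
G1 X11.298 Y10.928
G1 X9.521 Y11.954
G1 X7.500 Y11.598
G1 X6.181 Y10.026
G1 X6.181 Y7.974
G1 X7.500 Y6.402
G1 X9.521 Y6.046
G1 X11.298 Y7.072
G1 X12.000 Y9.000
; layer 5
G0 Z14.167
G0 X10.500 Y9.000
G1 X10.149 Y9.964
G1 X9.261 Y10.477
G1 X8.250 Y10.299
G1 X7.590 Y9.513
G1 X7.590 Y8.487
G1 X8.250 Y7.701
G1 X9.261 Y7.523
G1 X10.149 Y8.036
G1 X10.500 Y9.000
M2 ; end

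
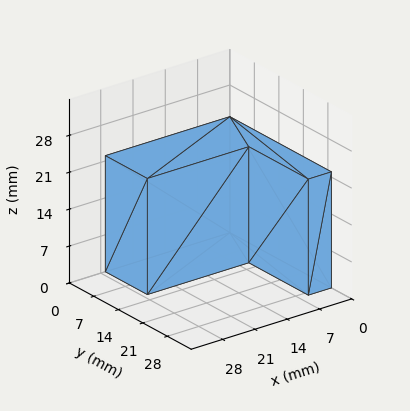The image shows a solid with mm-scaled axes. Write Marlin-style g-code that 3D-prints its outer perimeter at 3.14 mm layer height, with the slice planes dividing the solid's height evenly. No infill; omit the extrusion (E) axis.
Reading the render: the shape is an L-shaped prism: outer 27 × 29 mm, arm thicknesses ≈ 12 mm (horizontal) and 5 mm (vertical), extruded 22 mm in z (dimensions read to the nearest mm from the axis ticks). For the g-code, the solid's height is divided into equal slices at the stated Δz and each level perimeter traced with G1 moves after a G0 lift.

; perimeter-only toolpath
G21 ; units = mm
G90 ; absolute positioning
G28 ; home
; layer 1
G0 Z3.14
G0 X0.00 Y0.00
G1 X27.00 Y0.00
G1 X27.00 Y12.00
G1 X5.00 Y12.00
G1 X5.00 Y29.00
G1 X0.00 Y29.00
G1 X0.00 Y0.00
; layer 2
G0 Z6.29
G0 X0.00 Y0.00
G1 X27.00 Y0.00
G1 X27.00 Y12.00
G1 X5.00 Y12.00
G1 X5.00 Y29.00
G1 X0.00 Y29.00
G1 X0.00 Y0.00
; layer 3
G0 Z9.43
G0 X0.00 Y0.00
G1 X27.00 Y0.00
G1 X27.00 Y12.00
G1 X5.00 Y12.00
G1 X5.00 Y29.00
G1 X0.00 Y29.00
G1 X0.00 Y0.00
; layer 4
G0 Z12.57
G0 X0.00 Y0.00
G1 X27.00 Y0.00
G1 X27.00 Y12.00
G1 X5.00 Y12.00
G1 X5.00 Y29.00
G1 X0.00 Y29.00
G1 X0.00 Y0.00
; layer 5
G0 Z15.71
G0 X0.00 Y0.00
G1 X27.00 Y0.00
G1 X27.00 Y12.00
G1 X5.00 Y12.00
G1 X5.00 Y29.00
G1 X0.00 Y29.00
G1 X0.00 Y0.00
; layer 6
G0 Z18.86
G0 X0.00 Y0.00
G1 X27.00 Y0.00
G1 X27.00 Y12.00
G1 X5.00 Y12.00
G1 X5.00 Y29.00
G1 X0.00 Y29.00
G1 X0.00 Y0.00
; layer 7
G0 Z22.00
G0 X0.00 Y0.00
G1 X27.00 Y0.00
G1 X27.00 Y12.00
G1 X5.00 Y12.00
G1 X5.00 Y29.00
G1 X0.00 Y29.00
G1 X0.00 Y0.00
M2 ; end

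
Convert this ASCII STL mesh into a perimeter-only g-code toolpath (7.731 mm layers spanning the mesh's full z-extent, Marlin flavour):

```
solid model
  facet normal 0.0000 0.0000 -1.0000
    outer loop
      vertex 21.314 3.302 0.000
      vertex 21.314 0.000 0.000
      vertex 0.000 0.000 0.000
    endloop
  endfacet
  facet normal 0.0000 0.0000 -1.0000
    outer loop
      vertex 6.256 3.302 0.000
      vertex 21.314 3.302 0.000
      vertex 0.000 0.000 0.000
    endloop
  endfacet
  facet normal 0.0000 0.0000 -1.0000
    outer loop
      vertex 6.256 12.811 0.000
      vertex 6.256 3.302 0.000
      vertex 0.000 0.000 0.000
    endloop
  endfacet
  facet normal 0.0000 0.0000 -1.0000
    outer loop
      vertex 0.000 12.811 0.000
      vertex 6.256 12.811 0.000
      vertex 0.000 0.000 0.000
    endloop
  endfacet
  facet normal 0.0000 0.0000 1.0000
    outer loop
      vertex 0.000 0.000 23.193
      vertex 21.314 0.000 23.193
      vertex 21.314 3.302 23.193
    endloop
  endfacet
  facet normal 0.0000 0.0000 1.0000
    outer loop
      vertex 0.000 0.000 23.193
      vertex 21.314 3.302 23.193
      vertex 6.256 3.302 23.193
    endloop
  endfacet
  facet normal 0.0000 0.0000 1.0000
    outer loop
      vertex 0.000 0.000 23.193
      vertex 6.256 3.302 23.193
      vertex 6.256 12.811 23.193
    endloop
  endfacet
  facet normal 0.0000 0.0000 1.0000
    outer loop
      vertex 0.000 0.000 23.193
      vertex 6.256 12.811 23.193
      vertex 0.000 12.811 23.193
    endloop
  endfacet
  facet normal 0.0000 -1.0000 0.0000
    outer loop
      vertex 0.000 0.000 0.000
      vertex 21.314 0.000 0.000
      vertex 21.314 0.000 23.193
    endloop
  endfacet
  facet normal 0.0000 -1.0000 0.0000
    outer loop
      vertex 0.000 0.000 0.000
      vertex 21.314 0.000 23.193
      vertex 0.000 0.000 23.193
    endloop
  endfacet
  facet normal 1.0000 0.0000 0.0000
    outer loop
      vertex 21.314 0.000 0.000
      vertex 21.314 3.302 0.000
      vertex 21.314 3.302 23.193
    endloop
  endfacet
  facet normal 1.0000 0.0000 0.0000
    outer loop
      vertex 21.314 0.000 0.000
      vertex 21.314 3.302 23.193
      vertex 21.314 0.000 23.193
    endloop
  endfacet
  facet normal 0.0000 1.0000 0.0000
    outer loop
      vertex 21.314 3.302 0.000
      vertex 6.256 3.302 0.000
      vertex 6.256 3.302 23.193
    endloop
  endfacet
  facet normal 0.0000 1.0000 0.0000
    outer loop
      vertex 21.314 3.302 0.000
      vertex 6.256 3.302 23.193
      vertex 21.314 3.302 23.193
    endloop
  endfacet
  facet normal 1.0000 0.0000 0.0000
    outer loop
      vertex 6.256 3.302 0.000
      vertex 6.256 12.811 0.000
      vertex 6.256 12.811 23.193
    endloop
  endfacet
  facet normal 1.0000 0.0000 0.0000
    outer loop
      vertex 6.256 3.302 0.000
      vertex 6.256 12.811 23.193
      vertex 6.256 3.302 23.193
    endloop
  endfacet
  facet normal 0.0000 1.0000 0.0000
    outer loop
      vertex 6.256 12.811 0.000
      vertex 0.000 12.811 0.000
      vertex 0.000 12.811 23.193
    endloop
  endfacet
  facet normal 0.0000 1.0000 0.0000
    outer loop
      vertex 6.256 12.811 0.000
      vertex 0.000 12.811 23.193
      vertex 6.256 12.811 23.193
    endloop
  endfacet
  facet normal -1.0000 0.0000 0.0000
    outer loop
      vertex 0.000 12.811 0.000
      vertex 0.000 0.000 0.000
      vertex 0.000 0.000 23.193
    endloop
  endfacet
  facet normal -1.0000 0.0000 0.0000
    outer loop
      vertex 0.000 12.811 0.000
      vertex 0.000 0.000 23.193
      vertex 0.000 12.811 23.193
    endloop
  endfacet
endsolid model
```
; perimeter-only toolpath
G21 ; units = mm
G90 ; absolute positioning
G28 ; home
; layer 1
G0 Z7.731
G0 X0.000 Y0.000
G1 X21.314 Y0.000
G1 X21.314 Y3.302
G1 X6.256 Y3.302
G1 X6.256 Y12.811
G1 X0.000 Y12.811
G1 X0.000 Y0.000
; layer 2
G0 Z15.462
G0 X0.000 Y0.000
G1 X21.314 Y0.000
G1 X21.314 Y3.302
G1 X6.256 Y3.302
G1 X6.256 Y12.811
G1 X0.000 Y12.811
G1 X0.000 Y0.000
; layer 3
G0 Z23.193
G0 X0.000 Y0.000
G1 X21.314 Y0.000
G1 X21.314 Y3.302
G1 X6.256 Y3.302
G1 X6.256 Y12.811
G1 X0.000 Y12.811
G1 X0.000 Y0.000
M2 ; end

The solid is an L-shaped prism: outer 21.3 × 12.8 mm, arm thicknesses ≈ 3.3 mm (horizontal) and 6.26 mm (vertical), extruded 23.2 mm in z. Slicing at Δz = 7.731 mm — 3 equal slices spanning the solid's height, so layer i sits at z = i·h/3 — gives 3 non-empty perimeters. Each is a 6-segment closed polygon; G0 lifts to the layer z and rapids to the start vertex, then G1 traces the edges.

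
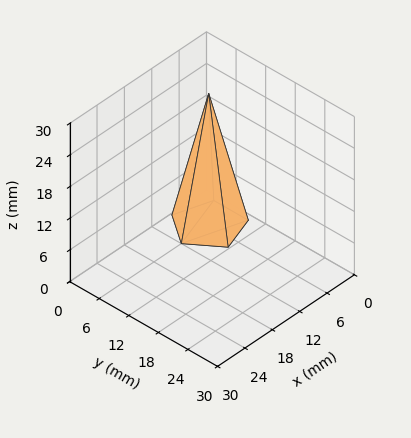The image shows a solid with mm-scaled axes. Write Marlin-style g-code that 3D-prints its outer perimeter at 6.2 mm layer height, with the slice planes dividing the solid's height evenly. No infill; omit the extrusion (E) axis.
Reading the render: the shape is a regular 5-sided pyramid, base circumscribed radius ≈ 6 mm, apex at z ≈ 25 mm (dimensions read to the nearest mm from the axis ticks). For the g-code, the solid's height is divided into equal slices at the stated Δz and each level perimeter traced with G1 moves after a G0 lift.

; perimeter-only toolpath
G21 ; units = mm
G90 ; absolute positioning
G28 ; home
; layer 1
G0 Z6.2
G0 X10.5 Y6.0
G1 X7.4 Y10.3
G1 X2.3 Y8.6
G1 X2.3 Y3.4
G1 X7.4 Y1.7
G1 X10.5 Y6.0
; layer 2
G0 Z12.5
G0 X9.0 Y6.0
G1 X7.0 Y8.8
G1 X3.5 Y7.8
G1 X3.5 Y4.2
G1 X7.0 Y3.1
G1 X9.0 Y6.0
; layer 3
G0 Z18.8
G0 X7.5 Y6.0
G1 X6.5 Y7.4
G1 X4.8 Y6.9
G1 X4.8 Y5.1
G1 X6.5 Y4.6
G1 X7.5 Y6.0
M2 ; end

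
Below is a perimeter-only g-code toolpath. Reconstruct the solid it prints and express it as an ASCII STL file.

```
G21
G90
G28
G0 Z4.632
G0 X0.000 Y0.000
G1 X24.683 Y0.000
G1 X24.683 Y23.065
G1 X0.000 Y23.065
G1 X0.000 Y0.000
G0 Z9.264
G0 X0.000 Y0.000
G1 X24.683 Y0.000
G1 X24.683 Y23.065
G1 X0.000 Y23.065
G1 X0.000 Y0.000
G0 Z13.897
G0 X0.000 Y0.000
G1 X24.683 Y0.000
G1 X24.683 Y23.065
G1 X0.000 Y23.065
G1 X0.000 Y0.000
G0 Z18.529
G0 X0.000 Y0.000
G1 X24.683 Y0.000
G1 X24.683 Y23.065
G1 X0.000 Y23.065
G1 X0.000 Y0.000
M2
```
solid part
  facet normal 0.0000 0.0000 -1.0000
    outer loop
      vertex 24.683 23.065 0.000
      vertex 24.683 0.000 0.000
      vertex 0.000 0.000 0.000
    endloop
  endfacet
  facet normal 0.0000 0.0000 -1.0000
    outer loop
      vertex 0.000 23.065 0.000
      vertex 24.683 23.065 0.000
      vertex 0.000 0.000 0.000
    endloop
  endfacet
  facet normal 0.0000 0.0000 1.0000
    outer loop
      vertex 0.000 0.000 18.529
      vertex 24.683 0.000 18.529
      vertex 24.683 23.065 18.529
    endloop
  endfacet
  facet normal 0.0000 0.0000 1.0000
    outer loop
      vertex 0.000 0.000 18.529
      vertex 24.683 23.065 18.529
      vertex 0.000 23.065 18.529
    endloop
  endfacet
  facet normal 0.0000 -1.0000 0.0000
    outer loop
      vertex 0.000 0.000 0.000
      vertex 24.683 0.000 0.000
      vertex 24.683 0.000 18.529
    endloop
  endfacet
  facet normal 0.0000 -1.0000 0.0000
    outer loop
      vertex 0.000 0.000 0.000
      vertex 24.683 0.000 18.529
      vertex 0.000 0.000 18.529
    endloop
  endfacet
  facet normal 0.0000 1.0000 0.0000
    outer loop
      vertex 24.683 23.065 18.529
      vertex 24.683 23.065 0.000
      vertex 0.000 23.065 0.000
    endloop
  endfacet
  facet normal 0.0000 1.0000 0.0000
    outer loop
      vertex 0.000 23.065 18.529
      vertex 24.683 23.065 18.529
      vertex 0.000 23.065 0.000
    endloop
  endfacet
  facet normal -1.0000 0.0000 0.0000
    outer loop
      vertex 0.000 23.065 18.529
      vertex 0.000 23.065 0.000
      vertex 0.000 0.000 0.000
    endloop
  endfacet
  facet normal -1.0000 0.0000 0.0000
    outer loop
      vertex 0.000 0.000 18.529
      vertex 0.000 23.065 18.529
      vertex 0.000 0.000 0.000
    endloop
  endfacet
  facet normal 1.0000 0.0000 0.0000
    outer loop
      vertex 24.683 0.000 0.000
      vertex 24.683 23.065 0.000
      vertex 24.683 23.065 18.529
    endloop
  endfacet
  facet normal 1.0000 0.0000 0.0000
    outer loop
      vertex 24.683 0.000 0.000
      vertex 24.683 23.065 18.529
      vertex 24.683 0.000 18.529
    endloop
  endfacet
endsolid part

The G0 Z moves step by Δz≈4.632 mm. Every layer's G1 loop is the same polygon, so the solid is a straight extrusion of it from z=0 to z≈18.5. Closing with flat bottom and top caps and triangulating gives 12 facets — a rectangular box, roughly 24.7 × 23.1 mm footprint and 18.5 mm tall.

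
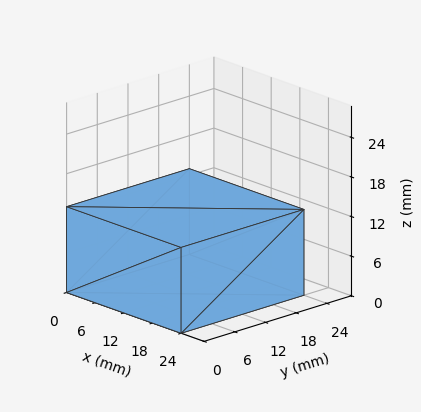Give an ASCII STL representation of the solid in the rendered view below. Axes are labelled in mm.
Reading the render: the shape is a rectangular box, roughly 24 × 24 mm footprint and 13 mm tall (dimensions read to the nearest mm from the axis ticks). For the STL, each face is triangulated and given an outward normal.

solid part
  facet normal 0.0000 0.0000 -1.0000
    outer loop
      vertex 24.00 24.00 0.00
      vertex 24.00 0.00 0.00
      vertex 0.00 0.00 0.00
    endloop
  endfacet
  facet normal 0.0000 0.0000 -1.0000
    outer loop
      vertex 0.00 24.00 0.00
      vertex 24.00 24.00 0.00
      vertex 0.00 0.00 0.00
    endloop
  endfacet
  facet normal 0.0000 0.0000 1.0000
    outer loop
      vertex 0.00 0.00 13.00
      vertex 24.00 0.00 13.00
      vertex 24.00 24.00 13.00
    endloop
  endfacet
  facet normal 0.0000 0.0000 1.0000
    outer loop
      vertex 0.00 0.00 13.00
      vertex 24.00 24.00 13.00
      vertex 0.00 24.00 13.00
    endloop
  endfacet
  facet normal 0.0000 -1.0000 0.0000
    outer loop
      vertex 0.00 0.00 0.00
      vertex 24.00 0.00 0.00
      vertex 24.00 0.00 13.00
    endloop
  endfacet
  facet normal 0.0000 -1.0000 0.0000
    outer loop
      vertex 0.00 0.00 0.00
      vertex 24.00 0.00 13.00
      vertex 0.00 0.00 13.00
    endloop
  endfacet
  facet normal 0.0000 1.0000 0.0000
    outer loop
      vertex 24.00 24.00 13.00
      vertex 24.00 24.00 0.00
      vertex 0.00 24.00 0.00
    endloop
  endfacet
  facet normal 0.0000 1.0000 0.0000
    outer loop
      vertex 0.00 24.00 13.00
      vertex 24.00 24.00 13.00
      vertex 0.00 24.00 0.00
    endloop
  endfacet
  facet normal -1.0000 0.0000 0.0000
    outer loop
      vertex 0.00 24.00 13.00
      vertex 0.00 24.00 0.00
      vertex 0.00 0.00 0.00
    endloop
  endfacet
  facet normal -1.0000 0.0000 0.0000
    outer loop
      vertex 0.00 0.00 13.00
      vertex 0.00 24.00 13.00
      vertex 0.00 0.00 0.00
    endloop
  endfacet
  facet normal 1.0000 0.0000 0.0000
    outer loop
      vertex 24.00 0.00 0.00
      vertex 24.00 24.00 0.00
      vertex 24.00 24.00 13.00
    endloop
  endfacet
  facet normal 1.0000 0.0000 0.0000
    outer loop
      vertex 24.00 0.00 0.00
      vertex 24.00 24.00 13.00
      vertex 24.00 0.00 13.00
    endloop
  endfacet
endsolid part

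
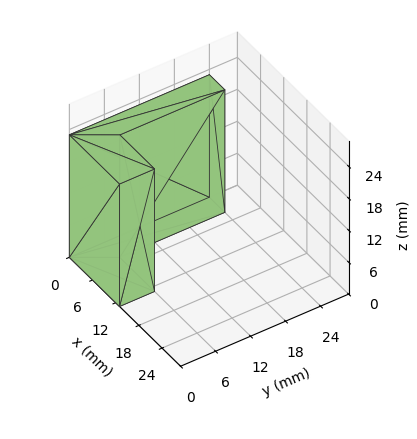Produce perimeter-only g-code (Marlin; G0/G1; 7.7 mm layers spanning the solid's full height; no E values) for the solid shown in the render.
Reading the render: the shape is an L-shaped prism: outer 13 × 24 mm, arm thicknesses ≈ 6 mm (horizontal) and 4 mm (vertical), extruded 23 mm in z (dimensions read to the nearest mm from the axis ticks). For the g-code, the solid's height is divided into equal slices at the stated Δz and each level perimeter traced with G1 moves after a G0 lift.

; perimeter-only toolpath
G21 ; units = mm
G90 ; absolute positioning
G28 ; home
; layer 1
G0 Z7.7
G0 X0.0 Y0.0
G1 X13.0 Y0.0
G1 X13.0 Y6.0
G1 X4.0 Y6.0
G1 X4.0 Y24.0
G1 X0.0 Y24.0
G1 X0.0 Y0.0
; layer 2
G0 Z15.3
G0 X0.0 Y0.0
G1 X13.0 Y0.0
G1 X13.0 Y6.0
G1 X4.0 Y6.0
G1 X4.0 Y24.0
G1 X0.0 Y24.0
G1 X0.0 Y0.0
; layer 3
G0 Z23.0
G0 X0.0 Y0.0
G1 X13.0 Y0.0
G1 X13.0 Y6.0
G1 X4.0 Y6.0
G1 X4.0 Y24.0
G1 X0.0 Y24.0
G1 X0.0 Y0.0
M2 ; end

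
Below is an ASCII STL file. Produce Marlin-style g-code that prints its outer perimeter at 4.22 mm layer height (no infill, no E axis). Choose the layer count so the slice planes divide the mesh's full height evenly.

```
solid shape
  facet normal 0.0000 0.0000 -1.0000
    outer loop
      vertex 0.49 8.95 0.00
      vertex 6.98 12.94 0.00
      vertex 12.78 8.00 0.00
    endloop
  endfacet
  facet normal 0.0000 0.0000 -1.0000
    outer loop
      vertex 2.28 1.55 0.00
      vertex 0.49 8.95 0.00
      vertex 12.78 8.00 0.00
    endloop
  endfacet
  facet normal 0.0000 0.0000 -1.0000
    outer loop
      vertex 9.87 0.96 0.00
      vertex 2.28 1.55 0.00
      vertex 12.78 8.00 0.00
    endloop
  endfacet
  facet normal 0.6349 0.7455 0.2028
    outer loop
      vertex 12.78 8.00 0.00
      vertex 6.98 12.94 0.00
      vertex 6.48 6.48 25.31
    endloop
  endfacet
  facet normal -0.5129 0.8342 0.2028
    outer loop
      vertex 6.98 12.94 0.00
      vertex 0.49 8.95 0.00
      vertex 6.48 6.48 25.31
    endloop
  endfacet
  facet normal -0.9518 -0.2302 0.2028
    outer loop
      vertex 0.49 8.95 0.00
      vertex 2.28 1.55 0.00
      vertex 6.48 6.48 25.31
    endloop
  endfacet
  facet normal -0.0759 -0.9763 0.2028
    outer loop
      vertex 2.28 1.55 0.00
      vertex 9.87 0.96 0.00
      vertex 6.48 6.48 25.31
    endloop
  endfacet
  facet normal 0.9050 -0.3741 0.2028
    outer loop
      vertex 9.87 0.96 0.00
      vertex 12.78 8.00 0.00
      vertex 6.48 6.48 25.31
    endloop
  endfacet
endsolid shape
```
; perimeter-only toolpath
G21 ; units = mm
G90 ; absolute positioning
G28 ; home
; layer 1
G0 Z4.22
G0 X11.73 Y7.75
G1 X6.90 Y11.86
G1 X1.49 Y8.54
G1 X2.98 Y2.37
G1 X9.30 Y1.88
G1 X11.73 Y7.75
; layer 2
G0 Z8.44
G0 X10.68 Y7.49
G1 X6.81 Y10.79
G1 X2.49 Y8.13
G1 X3.68 Y3.19
G1 X8.74 Y2.80
G1 X10.68 Y7.49
; layer 3
G0 Z12.65
G0 X9.63 Y7.24
G1 X6.73 Y9.71
G1 X3.49 Y7.71
G1 X4.38 Y4.02
G1 X8.18 Y3.72
G1 X9.63 Y7.24
; layer 4
G0 Z16.87
G0 X8.58 Y6.99
G1 X6.65 Y8.63
G1 X4.48 Y7.30
G1 X5.08 Y4.84
G1 X7.61 Y4.64
G1 X8.58 Y6.99
; layer 5
G0 Z21.09
G0 X7.53 Y6.73
G1 X6.56 Y7.56
G1 X5.48 Y6.89
G1 X5.78 Y5.66
G1 X7.04 Y5.56
G1 X7.53 Y6.73
M2 ; end

The solid is a regular 5-sided pyramid, base circumscribed radius ≈ 6.48 mm, apex at z ≈ 25.3 mm. Slicing at Δz = 4.22 mm — 6 equal slices spanning the solid's height, so layer i sits at z = i·h/6 — gives 5 non-empty perimeters. Each is a 5-segment closed polygon; G0 lifts to the layer z and rapids to the start vertex, then G1 traces the edges. The cross-section shrinks linearly with z (the slice at the apex is degenerate and omitted).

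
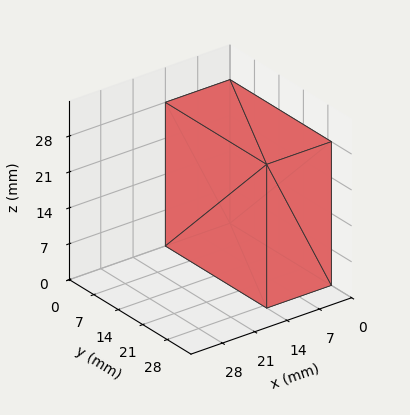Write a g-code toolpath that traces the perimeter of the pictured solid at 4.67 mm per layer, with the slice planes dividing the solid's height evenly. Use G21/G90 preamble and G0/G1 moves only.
Reading the render: the shape is a rectangular box, roughly 14 × 29 mm footprint and 28 mm tall (dimensions read to the nearest mm from the axis ticks). For the g-code, the solid's height is divided into equal slices at the stated Δz and each level perimeter traced with G1 moves after a G0 lift.

; perimeter-only toolpath
G21 ; units = mm
G90 ; absolute positioning
G28 ; home
; layer 1
G0 Z4.67
G0 X0.00 Y0.00
G1 X14.00 Y0.00
G1 X14.00 Y29.00
G1 X0.00 Y29.00
G1 X0.00 Y0.00
; layer 2
G0 Z9.33
G0 X0.00 Y0.00
G1 X14.00 Y0.00
G1 X14.00 Y29.00
G1 X0.00 Y29.00
G1 X0.00 Y0.00
; layer 3
G0 Z14.00
G0 X0.00 Y0.00
G1 X14.00 Y0.00
G1 X14.00 Y29.00
G1 X0.00 Y29.00
G1 X0.00 Y0.00
; layer 4
G0 Z18.67
G0 X0.00 Y0.00
G1 X14.00 Y0.00
G1 X14.00 Y29.00
G1 X0.00 Y29.00
G1 X0.00 Y0.00
; layer 5
G0 Z23.33
G0 X0.00 Y0.00
G1 X14.00 Y0.00
G1 X14.00 Y29.00
G1 X0.00 Y29.00
G1 X0.00 Y0.00
; layer 6
G0 Z28.00
G0 X0.00 Y0.00
G1 X14.00 Y0.00
G1 X14.00 Y29.00
G1 X0.00 Y29.00
G1 X0.00 Y0.00
M2 ; end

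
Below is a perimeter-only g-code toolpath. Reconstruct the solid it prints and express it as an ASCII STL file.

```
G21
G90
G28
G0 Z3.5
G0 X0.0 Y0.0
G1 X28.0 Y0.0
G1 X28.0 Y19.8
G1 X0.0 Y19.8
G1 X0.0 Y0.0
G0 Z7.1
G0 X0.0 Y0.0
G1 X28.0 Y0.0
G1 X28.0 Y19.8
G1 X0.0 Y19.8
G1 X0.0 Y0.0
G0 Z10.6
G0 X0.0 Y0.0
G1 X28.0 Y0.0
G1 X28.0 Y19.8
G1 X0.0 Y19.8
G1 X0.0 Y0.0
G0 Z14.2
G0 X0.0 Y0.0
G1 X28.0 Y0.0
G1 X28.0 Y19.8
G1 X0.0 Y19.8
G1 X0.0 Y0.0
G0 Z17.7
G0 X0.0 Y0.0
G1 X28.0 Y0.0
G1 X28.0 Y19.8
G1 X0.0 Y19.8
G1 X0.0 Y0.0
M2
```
solid part
  facet normal 0.0000 0.0000 -1.0000
    outer loop
      vertex 28.0 19.8 0.0
      vertex 28.0 0.0 0.0
      vertex 0.0 0.0 0.0
    endloop
  endfacet
  facet normal 0.0000 0.0000 -1.0000
    outer loop
      vertex 0.0 19.8 0.0
      vertex 28.0 19.8 0.0
      vertex 0.0 0.0 0.0
    endloop
  endfacet
  facet normal 0.0000 0.0000 1.0000
    outer loop
      vertex 0.0 0.0 17.7
      vertex 28.0 0.0 17.7
      vertex 28.0 19.8 17.7
    endloop
  endfacet
  facet normal 0.0000 0.0000 1.0000
    outer loop
      vertex 0.0 0.0 17.7
      vertex 28.0 19.8 17.7
      vertex 0.0 19.8 17.7
    endloop
  endfacet
  facet normal 0.0000 -1.0000 0.0000
    outer loop
      vertex 0.0 0.0 0.0
      vertex 28.0 0.0 0.0
      vertex 28.0 0.0 17.7
    endloop
  endfacet
  facet normal 0.0000 -1.0000 0.0000
    outer loop
      vertex 0.0 0.0 0.0
      vertex 28.0 0.0 17.7
      vertex 0.0 0.0 17.7
    endloop
  endfacet
  facet normal 0.0000 1.0000 0.0000
    outer loop
      vertex 28.0 19.8 17.7
      vertex 28.0 19.8 0.0
      vertex 0.0 19.8 0.0
    endloop
  endfacet
  facet normal 0.0000 1.0000 0.0000
    outer loop
      vertex 0.0 19.8 17.7
      vertex 28.0 19.8 17.7
      vertex 0.0 19.8 0.0
    endloop
  endfacet
  facet normal -1.0000 0.0000 0.0000
    outer loop
      vertex 0.0 19.8 17.7
      vertex 0.0 19.8 0.0
      vertex 0.0 0.0 0.0
    endloop
  endfacet
  facet normal -1.0000 0.0000 0.0000
    outer loop
      vertex 0.0 0.0 17.7
      vertex 0.0 19.8 17.7
      vertex 0.0 0.0 0.0
    endloop
  endfacet
  facet normal 1.0000 0.0000 0.0000
    outer loop
      vertex 28.0 0.0 0.0
      vertex 28.0 19.8 0.0
      vertex 28.0 19.8 17.7
    endloop
  endfacet
  facet normal 1.0000 0.0000 0.0000
    outer loop
      vertex 28.0 0.0 0.0
      vertex 28.0 19.8 17.7
      vertex 28.0 0.0 17.7
    endloop
  endfacet
endsolid part

The G0 Z moves step by Δz≈3.5 mm. Every layer's G1 loop is the same polygon, so the solid is a straight extrusion of it from z=0 to z≈17.7. Closing with flat bottom and top caps and triangulating gives 12 facets — a rectangular box, roughly 28 × 19.8 mm footprint and 17.7 mm tall.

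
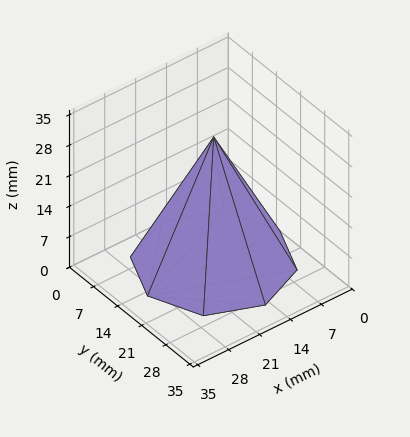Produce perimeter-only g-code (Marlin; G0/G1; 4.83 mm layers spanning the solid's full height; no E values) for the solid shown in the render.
Reading the render: the shape is a regular 8-sided pyramid, base circumscribed radius ≈ 15 mm, apex at z ≈ 29 mm (dimensions read to the nearest mm from the axis ticks). For the g-code, the solid's height is divided into equal slices at the stated Δz and each level perimeter traced with G1 moves after a G0 lift.

; perimeter-only toolpath
G21 ; units = mm
G90 ; absolute positioning
G28 ; home
; layer 1
G0 Z4.83
G0 X27.50 Y15.00
G1 X23.84 Y23.84
G1 X15.00 Y27.50
G1 X6.16 Y23.84
G1 X2.50 Y15.00
G1 X6.16 Y6.16
G1 X15.00 Y2.50
G1 X23.84 Y6.16
G1 X27.50 Y15.00
; layer 2
G0 Z9.67
G0 X25.00 Y15.00
G1 X22.07 Y22.07
G1 X15.00 Y25.00
G1 X7.93 Y22.07
G1 X5.00 Y15.00
G1 X7.93 Y7.93
G1 X15.00 Y5.00
G1 X22.07 Y7.93
G1 X25.00 Y15.00
; layer 3
G0 Z14.50
G0 X22.50 Y15.00
G1 X20.30 Y20.30
G1 X15.00 Y22.50
G1 X9.70 Y20.30
G1 X7.50 Y15.00
G1 X9.70 Y9.70
G1 X15.00 Y7.50
G1 X20.30 Y9.70
G1 X22.50 Y15.00
; layer 4
G0 Z19.33
G0 X20.00 Y15.00
G1 X18.54 Y18.54
G1 X15.00 Y20.00
G1 X11.46 Y18.54
G1 X10.00 Y15.00
G1 X11.46 Y11.46
G1 X15.00 Y10.00
G1 X18.54 Y11.46
G1 X20.00 Y15.00
; layer 5
G0 Z24.17
G0 X17.50 Y15.00
G1 X16.77 Y16.77
G1 X15.00 Y17.50
G1 X13.23 Y16.77
G1 X12.50 Y15.00
G1 X13.23 Y13.23
G1 X15.00 Y12.50
G1 X16.77 Y13.23
G1 X17.50 Y15.00
M2 ; end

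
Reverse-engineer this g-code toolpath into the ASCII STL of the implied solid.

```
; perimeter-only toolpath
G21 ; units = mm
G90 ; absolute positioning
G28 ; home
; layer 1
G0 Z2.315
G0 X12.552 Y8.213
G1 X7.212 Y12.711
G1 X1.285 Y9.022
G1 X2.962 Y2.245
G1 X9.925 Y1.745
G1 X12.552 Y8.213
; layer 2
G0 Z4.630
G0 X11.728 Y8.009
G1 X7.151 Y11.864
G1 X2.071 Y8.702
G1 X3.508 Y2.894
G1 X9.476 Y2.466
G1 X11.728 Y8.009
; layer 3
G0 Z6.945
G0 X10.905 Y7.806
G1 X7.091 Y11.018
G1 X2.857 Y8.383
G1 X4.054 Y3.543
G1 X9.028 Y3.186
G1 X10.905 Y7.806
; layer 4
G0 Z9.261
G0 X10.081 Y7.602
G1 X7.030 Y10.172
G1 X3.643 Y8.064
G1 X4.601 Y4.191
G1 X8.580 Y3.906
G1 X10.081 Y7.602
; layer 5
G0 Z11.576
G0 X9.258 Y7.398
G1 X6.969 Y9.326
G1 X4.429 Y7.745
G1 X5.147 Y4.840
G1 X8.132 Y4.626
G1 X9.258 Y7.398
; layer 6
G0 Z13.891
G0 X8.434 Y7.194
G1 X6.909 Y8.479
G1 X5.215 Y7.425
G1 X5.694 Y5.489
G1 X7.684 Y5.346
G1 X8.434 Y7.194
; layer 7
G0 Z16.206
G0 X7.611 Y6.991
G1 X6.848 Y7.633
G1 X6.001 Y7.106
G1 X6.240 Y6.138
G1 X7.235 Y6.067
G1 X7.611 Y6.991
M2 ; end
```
solid part
  facet normal 0.0000 0.0000 -1.0000
    outer loop
      vertex 0.499 9.341 0.000
      vertex 7.273 13.557 0.000
      vertex 13.375 8.417 0.000
    endloop
  endfacet
  facet normal 0.0000 0.0000 -1.0000
    outer loop
      vertex 2.415 1.596 0.000
      vertex 0.499 9.341 0.000
      vertex 13.375 8.417 0.000
    endloop
  endfacet
  facet normal 0.0000 0.0000 -1.0000
    outer loop
      vertex 10.373 1.025 0.000
      vertex 2.415 1.596 0.000
      vertex 13.375 8.417 0.000
    endloop
  endfacet
  facet normal 0.6177 0.7333 0.2842
    outer loop
      vertex 13.375 8.417 0.000
      vertex 7.273 13.557 0.000
      vertex 6.787 6.787 18.521
    endloop
  endfacet
  facet normal -0.5066 0.8140 0.2842
    outer loop
      vertex 7.273 13.557 0.000
      vertex 0.499 9.341 0.000
      vertex 6.787 6.787 18.521
    endloop
  endfacet
  facet normal -0.9307 -0.2302 0.2842
    outer loop
      vertex 0.499 9.341 0.000
      vertex 2.415 1.596 0.000
      vertex 6.787 6.787 18.521
    endloop
  endfacet
  facet normal -0.0686 -0.9563 0.2842
    outer loop
      vertex 2.415 1.596 0.000
      vertex 10.373 1.025 0.000
      vertex 6.787 6.787 18.521
    endloop
  endfacet
  facet normal 0.8883 -0.3608 0.2842
    outer loop
      vertex 10.373 1.025 0.000
      vertex 13.375 8.417 0.000
      vertex 6.787 6.787 18.521
    endloop
  endfacet
endsolid part

The G0 Z moves step by Δz≈2.315 mm. The G1 loops shrink linearly with z, so the solid tapers from its base footprint up to z≈18.5. Closing with a flat bottom cap and the tapered top and triangulating gives 8 facets — a regular 5-sided pyramid, base circumscribed radius ≈ 6.79 mm, apex at z ≈ 18.5 mm.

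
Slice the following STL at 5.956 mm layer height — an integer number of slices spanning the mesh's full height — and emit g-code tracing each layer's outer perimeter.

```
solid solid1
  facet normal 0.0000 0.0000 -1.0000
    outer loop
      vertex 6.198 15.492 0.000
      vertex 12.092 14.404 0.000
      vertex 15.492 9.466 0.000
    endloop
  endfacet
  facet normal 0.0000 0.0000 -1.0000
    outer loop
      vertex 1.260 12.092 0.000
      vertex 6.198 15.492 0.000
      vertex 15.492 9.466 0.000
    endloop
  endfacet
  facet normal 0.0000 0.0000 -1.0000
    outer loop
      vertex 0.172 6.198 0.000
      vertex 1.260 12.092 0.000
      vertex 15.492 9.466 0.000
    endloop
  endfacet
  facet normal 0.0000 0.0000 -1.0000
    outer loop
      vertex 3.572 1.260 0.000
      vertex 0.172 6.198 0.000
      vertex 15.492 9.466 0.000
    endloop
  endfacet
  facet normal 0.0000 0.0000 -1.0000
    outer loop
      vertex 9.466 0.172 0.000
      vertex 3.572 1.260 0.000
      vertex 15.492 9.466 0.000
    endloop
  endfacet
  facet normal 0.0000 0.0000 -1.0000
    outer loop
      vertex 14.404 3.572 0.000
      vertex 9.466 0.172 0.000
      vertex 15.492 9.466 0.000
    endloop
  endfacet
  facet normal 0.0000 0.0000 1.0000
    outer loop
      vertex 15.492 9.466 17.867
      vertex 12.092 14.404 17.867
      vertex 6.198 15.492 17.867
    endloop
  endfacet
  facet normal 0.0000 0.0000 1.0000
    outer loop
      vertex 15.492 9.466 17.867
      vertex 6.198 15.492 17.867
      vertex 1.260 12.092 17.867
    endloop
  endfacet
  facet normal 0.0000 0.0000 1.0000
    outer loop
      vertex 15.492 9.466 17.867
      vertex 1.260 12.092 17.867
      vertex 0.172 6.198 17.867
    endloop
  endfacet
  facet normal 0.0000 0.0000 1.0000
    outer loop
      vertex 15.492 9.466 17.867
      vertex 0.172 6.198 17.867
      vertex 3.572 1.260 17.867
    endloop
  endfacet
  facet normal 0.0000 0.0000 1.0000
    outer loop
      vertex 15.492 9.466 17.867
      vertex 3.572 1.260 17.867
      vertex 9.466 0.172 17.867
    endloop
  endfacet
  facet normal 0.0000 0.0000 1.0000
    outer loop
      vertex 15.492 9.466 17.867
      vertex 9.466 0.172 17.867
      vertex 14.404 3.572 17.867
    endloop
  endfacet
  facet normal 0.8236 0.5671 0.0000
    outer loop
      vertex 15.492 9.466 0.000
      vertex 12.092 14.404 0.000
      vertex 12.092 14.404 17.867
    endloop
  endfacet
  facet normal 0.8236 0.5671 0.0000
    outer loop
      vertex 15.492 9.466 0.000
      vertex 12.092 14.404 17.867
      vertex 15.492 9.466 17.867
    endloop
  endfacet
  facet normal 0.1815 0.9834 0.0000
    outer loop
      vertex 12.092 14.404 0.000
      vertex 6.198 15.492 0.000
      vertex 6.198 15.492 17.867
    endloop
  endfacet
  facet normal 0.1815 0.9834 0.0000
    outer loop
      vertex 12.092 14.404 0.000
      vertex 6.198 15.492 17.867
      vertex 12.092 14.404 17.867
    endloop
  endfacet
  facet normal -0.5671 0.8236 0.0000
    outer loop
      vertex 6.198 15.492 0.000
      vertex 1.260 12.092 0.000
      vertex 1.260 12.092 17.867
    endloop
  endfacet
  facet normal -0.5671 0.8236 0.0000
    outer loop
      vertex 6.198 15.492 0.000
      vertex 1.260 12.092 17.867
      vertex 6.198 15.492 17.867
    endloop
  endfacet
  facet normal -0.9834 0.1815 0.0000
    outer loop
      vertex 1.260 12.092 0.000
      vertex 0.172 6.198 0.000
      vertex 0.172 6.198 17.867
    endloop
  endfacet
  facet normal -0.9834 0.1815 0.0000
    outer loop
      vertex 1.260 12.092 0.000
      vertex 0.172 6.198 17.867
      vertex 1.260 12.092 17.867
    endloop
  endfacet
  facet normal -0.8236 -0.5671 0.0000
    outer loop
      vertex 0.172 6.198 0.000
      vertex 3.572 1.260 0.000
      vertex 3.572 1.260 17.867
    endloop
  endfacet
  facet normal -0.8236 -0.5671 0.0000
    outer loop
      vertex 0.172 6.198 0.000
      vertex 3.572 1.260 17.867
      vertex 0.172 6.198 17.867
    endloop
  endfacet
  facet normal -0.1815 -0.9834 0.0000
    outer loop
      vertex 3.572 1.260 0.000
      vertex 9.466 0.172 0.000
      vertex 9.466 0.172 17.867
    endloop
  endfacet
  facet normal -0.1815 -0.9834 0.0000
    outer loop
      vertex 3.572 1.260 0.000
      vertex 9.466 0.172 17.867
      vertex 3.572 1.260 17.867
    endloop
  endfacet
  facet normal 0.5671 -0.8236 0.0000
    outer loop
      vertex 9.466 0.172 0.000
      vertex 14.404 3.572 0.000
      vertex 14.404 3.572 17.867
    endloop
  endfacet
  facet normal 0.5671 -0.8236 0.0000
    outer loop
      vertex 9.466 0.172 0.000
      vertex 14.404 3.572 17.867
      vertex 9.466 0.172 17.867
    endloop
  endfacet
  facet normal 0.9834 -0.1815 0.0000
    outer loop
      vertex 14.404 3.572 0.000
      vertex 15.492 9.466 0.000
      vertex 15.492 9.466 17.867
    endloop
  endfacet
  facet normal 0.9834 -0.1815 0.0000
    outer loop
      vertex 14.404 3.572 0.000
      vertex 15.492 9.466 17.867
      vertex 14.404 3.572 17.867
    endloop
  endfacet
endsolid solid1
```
; perimeter-only toolpath
G21 ; units = mm
G90 ; absolute positioning
G28 ; home
; layer 1
G0 Z5.956
G0 X15.492 Y9.466
G1 X12.092 Y14.404
G1 X6.198 Y15.492
G1 X1.260 Y12.092
G1 X0.172 Y6.198
G1 X3.572 Y1.260
G1 X9.466 Y0.172
G1 X14.404 Y3.572
G1 X15.492 Y9.466
; layer 2
G0 Z11.911
G0 X15.492 Y9.466
G1 X12.092 Y14.404
G1 X6.198 Y15.492
G1 X1.260 Y12.092
G1 X0.172 Y6.198
G1 X3.572 Y1.260
G1 X9.466 Y0.172
G1 X14.404 Y3.572
G1 X15.492 Y9.466
; layer 3
G0 Z17.867
G0 X15.492 Y9.466
G1 X12.092 Y14.404
G1 X6.198 Y15.492
G1 X1.260 Y12.092
G1 X0.172 Y6.198
G1 X3.572 Y1.260
G1 X9.466 Y0.172
G1 X14.404 Y3.572
G1 X15.492 Y9.466
M2 ; end

The solid is a regular 8-sided prism (a cylinder approximated with 8 flat sides), circumscribed radius ≈ 7.83 mm, height ≈ 17.9 mm. Slicing at Δz = 5.956 mm — 3 equal slices spanning the solid's height, so layer i sits at z = i·h/3 — gives 3 non-empty perimeters. Each is a 8-segment closed polygon; G0 lifts to the layer z and rapids to the start vertex, then G1 traces the edges.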